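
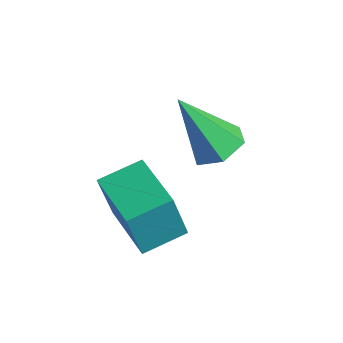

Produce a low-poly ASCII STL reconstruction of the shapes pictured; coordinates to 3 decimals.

solid 
facet normal -0.993 0.114 0.024
outer loop
vertex -2.057 -1.534 -2.014
vertex -1.901 -0.248 -1.668
vertex -2.046 -1.096 -3.646
endloop
endfacet
facet normal -0.117 -0.959 -0.258
outer loop
vertex -0.179 -1.312 -3.692
vertex -2.057 -1.534 -2.014
vertex -2.046 -1.096 -3.646
endloop
endfacet
facet normal -0.993 0.114 0.024
outer loop
vertex -2.046 -1.096 -3.646
vertex -1.901 -0.248 -1.668
vertex -1.89 0.189 -3.301
endloop
endfacet
facet normal 0.006 0.259 -0.966
outer loop
vertex -1.89 0.189 -3.301
vertex -0.179 -1.312 -3.692
vertex -2.046 -1.096 -3.646
endloop
endfacet
facet normal -0.006 -0.259 0.966
outer loop
vertex -2.057 -1.534 -2.014
vertex -0.034 -0.464 -1.714
vertex -1.901 -0.248 -1.668
endloop
endfacet
facet normal -0.117 -0.959 -0.257
outer loop
vertex -0.19 -1.749 -2.059
vertex -2.057 -1.534 -2.014
vertex -0.179 -1.312 -3.692
endloop
endfacet
facet normal -0.006 -0.259 0.966
outer loop
vertex -0.19 -1.749 -2.059
vertex -0.034 -0.464 -1.714
vertex -2.057 -1.534 -2.014
endloop
endfacet
facet normal 0.117 0.959 0.257
outer loop
vertex -1.901 -0.248 -1.668
vertex -0.034 -0.464 -1.714
vertex -1.89 0.189 -3.301
endloop
endfacet
facet normal 0.007 0.259 -0.966
outer loop
vertex -0.023 -0.026 -3.346
vertex -0.179 -1.312 -3.692
vertex -1.89 0.189 -3.301
endloop
endfacet
facet normal 0.117 0.959 0.258
outer loop
vertex -1.89 0.189 -3.301
vertex -0.034 -0.464 -1.714
vertex -0.023 -0.026 -3.346
endloop
endfacet
facet normal 0.993 -0.114 -0.024
outer loop
vertex -0.023 -0.026 -3.346
vertex -0.19 -1.749 -2.059
vertex -0.179 -1.312 -3.692
endloop
endfacet
facet normal 0.993 -0.114 -0.024
outer loop
vertex -0.034 -0.464 -1.714
vertex -0.19 -1.749 -2.059
vertex -0.023 -0.026 -3.346
endloop
endfacet
facet normal 0.317 0.391 -0.864
outer loop
vertex -0.359 1.91 -0.789
vertex -0.943 1.484 -1.196
vertex -1.108 2.246 -0.912
endloop
endfacet
facet normal 0.175 0.658 0.733
outer loop
vertex -0.359 1.91 -0.789
vertex -1.108 2.246 -0.912
vertex -1.617 0.656 0.636
endloop
endfacet
facet normal 0.317 0.391 -0.864
outer loop
vertex -1.108 2.246 -0.912
vertex -0.943 1.484 -1.196
vertex -1.692 1.82 -1.319
endloop
endfacet
facet normal -0.704 0.598 0.383
outer loop
vertex -1.108 2.246 -0.912
vertex -1.692 1.82 -1.319
vertex -1.617 0.656 0.636
endloop
endfacet
facet normal 0.317 0.390 -0.864
outer loop
vertex -1.692 1.82 -1.319
vertex -0.943 1.484 -1.196
vertex -1.528 1.058 -1.603
endloop
endfacet
facet normal -0.980 -0.184 -0.072
outer loop
vertex -1.692 1.82 -1.319
vertex -1.528 1.058 -1.603
vertex -1.617 0.656 0.636
endloop
endfacet
facet normal 0.317 0.390 -0.864
outer loop
vertex -1.528 1.058 -1.603
vertex -0.943 1.484 -1.196
vertex -0.779 0.722 -1.48
endloop
endfacet
facet normal -0.378 -0.908 -0.178
outer loop
vertex -1.528 1.058 -1.603
vertex -0.779 0.722 -1.48
vertex -1.617 0.656 0.636
endloop
endfacet
facet normal 0.317 0.390 -0.864
outer loop
vertex -0.779 0.722 -1.48
vertex -0.943 1.484 -1.196
vertex -0.195 1.148 -1.073
endloop
endfacet
facet normal 0.500 -0.849 0.171
outer loop
vertex -0.779 0.722 -1.48
vertex -0.195 1.148 -1.073
vertex -1.617 0.656 0.636
endloop
endfacet
facet normal 0.317 0.390 -0.864
outer loop
vertex -0.195 1.148 -1.073
vertex -0.943 1.484 -1.196
vertex -0.359 1.91 -0.789
endloop
endfacet
facet normal 0.776 -0.067 0.627
outer loop
vertex -0.195 1.148 -1.073
vertex -0.359 1.91 -0.789
vertex -1.617 0.656 0.636
endloop
endfacet

endsolid


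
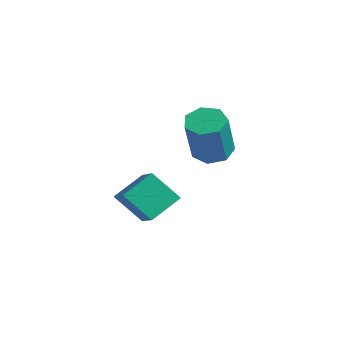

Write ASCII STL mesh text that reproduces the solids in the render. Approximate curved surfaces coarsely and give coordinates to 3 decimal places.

solid 
facet normal -0.262 0.368 -0.892
outer loop
vertex 0.58 -1.42 1.25
vertex 0.225 -0.928 1.557
vertex 0.878 -0.924 1.367
endloop
endfacet
facet normal 0.822 -0.398 -0.406
outer loop
vertex 0.58 -1.42 1.25
vertex 0.878 -0.924 1.367
vertex 1.051 -2.083 2.855
endloop
endfacet
facet normal 0.823 -0.397 -0.405
outer loop
vertex 1.051 -2.083 2.855
vertex 0.878 -0.924 1.367
vertex 1.348 -1.588 2.973
endloop
endfacet
facet normal 0.262 -0.370 0.892
outer loop
vertex 1.051 -2.083 2.855
vertex 1.348 -1.588 2.973
vertex 0.695 -1.592 3.163
endloop
endfacet
facet normal -0.262 0.369 -0.892
outer loop
vertex 0.878 -0.924 1.367
vertex 0.225 -0.928 1.557
vertex 0.684 -0.431 1.628
endloop
endfacet
facet normal 0.908 0.408 -0.097
outer loop
vertex 0.878 -0.924 1.367
vertex 0.684 -0.431 1.628
vertex 1.348 -1.588 2.973
endloop
endfacet
facet normal 0.908 0.408 -0.097
outer loop
vertex 1.348 -1.588 2.973
vertex 0.684 -0.431 1.628
vertex 1.154 -1.095 3.234
endloop
endfacet
facet normal 0.262 -0.369 0.892
outer loop
vertex 1.348 -1.588 2.973
vertex 1.154 -1.095 3.234
vertex 0.695 -1.592 3.163
endloop
endfacet
facet normal -0.261 0.369 -0.892
outer loop
vertex 0.684 -0.431 1.628
vertex 0.225 -0.928 1.557
vertex 0.144 -0.313 1.835
endloop
endfacet
facet normal 0.308 0.908 0.285
outer loop
vertex 0.684 -0.431 1.628
vertex 0.144 -0.313 1.835
vertex 1.154 -1.095 3.234
endloop
endfacet
facet normal 0.309 0.908 0.284
outer loop
vertex 1.154 -1.095 3.234
vertex 0.144 -0.313 1.835
vertex 0.615 -0.976 3.441
endloop
endfacet
facet normal 0.261 -0.369 0.892
outer loop
vertex 1.154 -1.095 3.234
vertex 0.615 -0.976 3.441
vertex 0.695 -1.592 3.163
endloop
endfacet
facet normal -0.262 0.369 -0.892
outer loop
vertex 0.144 -0.313 1.835
vertex 0.225 -0.928 1.557
vertex -0.335 -0.658 1.833
endloop
endfacet
facet normal -0.523 0.723 0.452
outer loop
vertex 0.144 -0.313 1.835
vertex -0.335 -0.658 1.833
vertex 0.615 -0.976 3.441
endloop
endfacet
facet normal -0.523 0.723 0.452
outer loop
vertex 0.615 -0.976 3.441
vertex -0.335 -0.658 1.833
vertex 0.136 -1.321 3.439
endloop
endfacet
facet normal 0.262 -0.369 0.892
outer loop
vertex 0.615 -0.976 3.441
vertex 0.136 -1.321 3.439
vertex 0.695 -1.592 3.163
endloop
endfacet
facet normal -0.262 0.369 -0.892
outer loop
vertex -0.335 -0.658 1.833
vertex 0.225 -0.928 1.557
vertex -0.392 -1.206 1.623
endloop
endfacet
facet normal -0.960 -0.007 0.279
outer loop
vertex -0.335 -0.658 1.833
vertex -0.392 -1.206 1.623
vertex 0.136 -1.321 3.439
endloop
endfacet
facet normal -0.960 -0.005 0.279
outer loop
vertex 0.136 -1.321 3.439
vertex -0.392 -1.206 1.623
vertex 0.078 -1.87 3.229
endloop
endfacet
facet normal 0.262 -0.369 0.892
outer loop
vertex 0.136 -1.321 3.439
vertex 0.078 -1.87 3.229
vertex 0.695 -1.592 3.163
endloop
endfacet
facet normal -0.261 0.368 -0.892
outer loop
vertex -0.392 -1.206 1.623
vertex 0.225 -0.928 1.557
vertex 0.015 -1.545 1.364
endloop
endfacet
facet normal -0.675 -0.730 -0.104
outer loop
vertex -0.392 -1.206 1.623
vertex 0.015 -1.545 1.364
vertex 0.078 -1.87 3.229
endloop
endfacet
facet normal -0.675 -0.730 -0.104
outer loop
vertex 0.078 -1.87 3.229
vertex 0.015 -1.545 1.364
vertex 0.485 -2.209 2.969
endloop
endfacet
facet normal 0.262 -0.369 0.892
outer loop
vertex 0.078 -1.87 3.229
vertex 0.485 -2.209 2.969
vertex 0.695 -1.592 3.163
endloop
endfacet
facet normal -0.261 0.368 -0.892
outer loop
vertex 0.015 -1.545 1.364
vertex 0.225 -0.928 1.557
vertex 0.58 -1.42 1.25
endloop
endfacet
facet normal 0.118 -0.905 -0.409
outer loop
vertex 0.015 -1.545 1.364
vertex 0.58 -1.42 1.25
vertex 0.485 -2.209 2.969
endloop
endfacet
facet normal 0.119 -0.905 -0.409
outer loop
vertex 0.485 -2.209 2.969
vertex 0.58 -1.42 1.25
vertex 1.051 -2.083 2.855
endloop
endfacet
facet normal 0.262 -0.369 0.892
outer loop
vertex 0.485 -2.209 2.969
vertex 1.051 -2.083 2.855
vertex 0.695 -1.592 3.163
endloop
endfacet
facet normal -0.803 0.332 -0.495
outer loop
vertex -1.993 -3.038 -0.726
vertex -1.94 -1.971 -0.096
vertex -1.22 -2.534 -1.642
endloop
endfacet
facet normal -0.042 -0.860 -0.509
outer loop
vertex -0.12 -2.989 -0.964
vertex -1.993 -3.038 -0.726
vertex -1.22 -2.534 -1.642
endloop
endfacet
facet normal -0.803 0.332 -0.495
outer loop
vertex -1.22 -2.534 -1.642
vertex -1.94 -1.971 -0.096
vertex -1.167 -1.468 -1.012
endloop
endfacet
facet normal 0.595 0.387 -0.705
outer loop
vertex -1.167 -1.468 -1.012
vertex -0.12 -2.989 -0.964
vertex -1.22 -2.534 -1.642
endloop
endfacet
facet normal -0.594 -0.387 0.705
outer loop
vertex -1.993 -3.038 -0.726
vertex -0.84 -2.426 0.582
vertex -1.94 -1.971 -0.096
endloop
endfacet
facet normal -0.042 -0.860 -0.508
outer loop
vertex -0.893 -3.492 -0.048
vertex -1.993 -3.038 -0.726
vertex -0.12 -2.989 -0.964
endloop
endfacet
facet normal -0.594 -0.387 0.705
outer loop
vertex -0.893 -3.492 -0.048
vertex -0.84 -2.426 0.582
vertex -1.993 -3.038 -0.726
endloop
endfacet
facet normal 0.043 0.860 0.508
outer loop
vertex -1.94 -1.971 -0.096
vertex -0.84 -2.426 0.582
vertex -1.167 -1.468 -1.012
endloop
endfacet
facet normal 0.594 0.387 -0.705
outer loop
vertex -0.067 -1.922 -0.334
vertex -0.12 -2.989 -0.964
vertex -1.167 -1.468 -1.012
endloop
endfacet
facet normal 0.042 0.860 0.508
outer loop
vertex -1.167 -1.468 -1.012
vertex -0.84 -2.426 0.582
vertex -0.067 -1.922 -0.334
endloop
endfacet
facet normal 0.803 -0.332 0.495
outer loop
vertex -0.067 -1.922 -0.334
vertex -0.893 -3.492 -0.048
vertex -0.12 -2.989 -0.964
endloop
endfacet
facet normal 0.803 -0.332 0.495
outer loop
vertex -0.84 -2.426 0.582
vertex -0.893 -3.492 -0.048
vertex -0.067 -1.922 -0.334
endloop
endfacet

endsolid


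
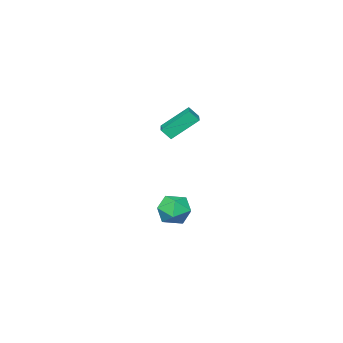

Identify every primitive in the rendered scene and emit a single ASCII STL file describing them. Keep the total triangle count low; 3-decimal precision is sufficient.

solid 
facet normal -0.533 0.745 -0.401
outer loop
vertex -0.771 -1.814 -4.845
vertex -1.731 -2.196 -4.28
vertex -1.02 -1.411 -3.766
endloop
endfacet
facet normal 0.149 0.937 -0.316
outer loop
vertex -0.771 -1.814 -4.845
vertex -1.02 -1.411 -3.766
vertex 0.09 -1.684 -4.052
endloop
endfacet
facet normal 0.555 0.478 -0.681
outer loop
vertex -0.771 -1.814 -4.845
vertex 0.09 -1.684 -4.052
vertex 0.064 -2.637 -4.742
endloop
endfacet
facet normal 0.124 0.002 -0.992
outer loop
vertex -0.771 -1.814 -4.845
vertex 0.064 -2.637 -4.742
vertex -1.061 -2.954 -4.883
endloop
endfacet
facet normal -0.549 0.167 -0.819
outer loop
vertex -0.771 -1.814 -4.845
vertex -1.061 -2.954 -4.883
vertex -1.731 -2.196 -4.28
endloop
endfacet
facet normal 0.312 0.872 0.376
outer loop
vertex 0.09 -1.684 -4.052
vertex -1.02 -1.411 -3.766
vertex -0.339 -1.986 -2.997
endloop
endfacet
facet normal -0.792 0.562 0.238
outer loop
vertex -1.02 -1.411 -3.766
vertex -1.731 -2.196 -4.28
vertex -1.464 -2.303 -3.138
endloop
endfacet
facet normal -0.817 -0.373 -0.439
outer loop
vertex -1.731 -2.196 -4.28
vertex -1.061 -2.954 -4.883
vertex -1.49 -3.256 -3.828
endloop
endfacet
facet normal 0.271 -0.641 -0.719
outer loop
vertex -1.061 -2.954 -4.883
vertex 0.064 -2.637 -4.742
vertex -0.38 -3.529 -4.114
endloop
endfacet
facet normal 0.968 0.129 -0.214
outer loop
vertex 0.064 -2.637 -4.742
vertex 0.09 -1.684 -4.052
vertex 0.331 -2.744 -3.6
endloop
endfacet
facet normal -0.124 -0.002 0.992
outer loop
vertex -0.629 -3.126 -3.035
vertex -0.339 -1.986 -2.997
vertex -1.464 -2.303 -3.138
endloop
endfacet
facet normal -0.555 -0.478 0.681
outer loop
vertex -0.629 -3.126 -3.035
vertex -1.464 -2.303 -3.138
vertex -1.49 -3.256 -3.828
endloop
endfacet
facet normal -0.149 -0.937 0.316
outer loop
vertex -0.629 -3.126 -3.035
vertex -1.49 -3.256 -3.828
vertex -0.38 -3.529 -4.114
endloop
endfacet
facet normal 0.533 -0.745 0.401
outer loop
vertex -0.629 -3.126 -3.035
vertex -0.38 -3.529 -4.114
vertex 0.331 -2.744 -3.6
endloop
endfacet
facet normal 0.549 -0.167 0.819
outer loop
vertex -0.629 -3.126 -3.035
vertex 0.331 -2.744 -3.6
vertex -0.339 -1.986 -2.997
endloop
endfacet
facet normal -0.271 0.641 0.719
outer loop
vertex -1.464 -2.303 -3.138
vertex -0.339 -1.986 -2.997
vertex -1.02 -1.411 -3.766
endloop
endfacet
facet normal -0.968 -0.129 0.214
outer loop
vertex -1.49 -3.256 -3.828
vertex -1.464 -2.303 -3.138
vertex -1.731 -2.196 -4.28
endloop
endfacet
facet normal -0.312 -0.872 -0.376
outer loop
vertex -0.38 -3.529 -4.114
vertex -1.49 -3.256 -3.828
vertex -1.061 -2.954 -4.883
endloop
endfacet
facet normal 0.792 -0.562 -0.238
outer loop
vertex 0.331 -2.744 -3.6
vertex -0.38 -3.529 -4.114
vertex 0.064 -2.637 -4.742
endloop
endfacet
facet normal 0.817 0.373 0.439
outer loop
vertex -0.339 -1.986 -2.997
vertex 0.331 -2.744 -3.6
vertex 0.09 -1.684 -4.052
endloop
endfacet
facet normal -0.627 0.431 0.649
outer loop
vertex -0.923 -1.507 4.187
vertex 0.156 -0.295 4.425
vertex -1.282 -1.062 3.545
endloop
endfacet
facet normal -0.657 -0.739 -0.145
outer loop
vertex 0.004 -1.945 2.215
vertex -0.923 -1.507 4.187
vertex -1.282 -1.062 3.545
endloop
endfacet
facet normal -0.627 0.431 0.649
outer loop
vertex -1.282 -1.062 3.545
vertex 0.156 -0.295 4.425
vertex -0.203 0.15 3.783
endloop
endfacet
facet normal -0.417 0.518 -0.747
outer loop
vertex -0.203 0.15 3.783
vertex 0.004 -1.945 2.215
vertex -1.282 -1.062 3.545
endloop
endfacet
facet normal 0.417 -0.518 0.747
outer loop
vertex -0.923 -1.507 4.187
vertex 1.442 -1.178 3.095
vertex 0.156 -0.295 4.425
endloop
endfacet
facet normal -0.657 -0.739 -0.145
outer loop
vertex 0.363 -2.39 2.857
vertex -0.923 -1.507 4.187
vertex 0.004 -1.945 2.215
endloop
endfacet
facet normal 0.417 -0.518 0.747
outer loop
vertex 0.363 -2.39 2.857
vertex 1.442 -1.178 3.095
vertex -0.923 -1.507 4.187
endloop
endfacet
facet normal 0.657 0.739 0.145
outer loop
vertex 0.156 -0.295 4.425
vertex 1.442 -1.178 3.095
vertex -0.203 0.15 3.783
endloop
endfacet
facet normal -0.417 0.518 -0.747
outer loop
vertex 1.083 -0.733 2.453
vertex 0.004 -1.945 2.215
vertex -0.203 0.15 3.783
endloop
endfacet
facet normal 0.657 0.739 0.145
outer loop
vertex -0.203 0.15 3.783
vertex 1.442 -1.178 3.095
vertex 1.083 -0.733 2.453
endloop
endfacet
facet normal 0.627 -0.431 -0.649
outer loop
vertex 1.083 -0.733 2.453
vertex 0.363 -2.39 2.857
vertex 0.004 -1.945 2.215
endloop
endfacet
facet normal 0.627 -0.431 -0.649
outer loop
vertex 1.442 -1.178 3.095
vertex 0.363 -2.39 2.857
vertex 1.083 -0.733 2.453
endloop
endfacet

endsolid


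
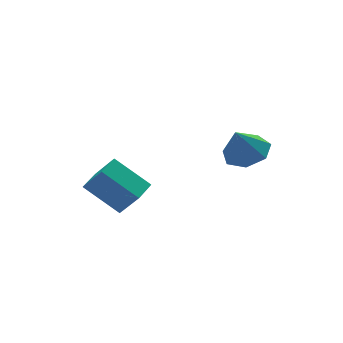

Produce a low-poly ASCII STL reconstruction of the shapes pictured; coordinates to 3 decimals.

solid 
facet normal 0.410 0.074 -0.909
outer loop
vertex 2.367 -1.511 -1.744
vertex 1.559 -1.139 -2.078
vertex 2.307 -0.69 -1.704
endloop
endfacet
facet normal 0.551 -0.000 0.835
outer loop
vertex 2.367 -1.511 -1.744
vertex 2.307 -0.69 -1.704
vertex 1.001 -1.241 -0.842
endloop
endfacet
facet normal 0.410 0.074 -0.909
outer loop
vertex 2.307 -0.69 -1.704
vertex 1.559 -1.139 -2.078
vertex 1.684 -0.207 -1.946
endloop
endfacet
facet normal 0.214 0.644 0.735
outer loop
vertex 2.307 -0.69 -1.704
vertex 1.684 -0.207 -1.946
vertex 1.001 -1.241 -0.842
endloop
endfacet
facet normal 0.409 0.074 -0.909
outer loop
vertex 1.684 -0.207 -1.946
vertex 1.559 -1.139 -2.078
vertex 0.966 -0.427 -2.287
endloop
endfacet
facet normal -0.449 0.774 0.447
outer loop
vertex 1.684 -0.207 -1.946
vertex 0.966 -0.427 -2.287
vertex 1.001 -1.241 -0.842
endloop
endfacet
facet normal 0.410 0.074 -0.909
outer loop
vertex 0.966 -0.427 -2.287
vertex 1.559 -1.139 -2.078
vertex 0.695 -1.183 -2.471
endloop
endfacet
facet normal -0.938 0.291 0.187
outer loop
vertex 0.966 -0.427 -2.287
vertex 0.695 -1.183 -2.471
vertex 1.001 -1.241 -0.842
endloop
endfacet
facet normal 0.410 0.074 -0.909
outer loop
vertex 0.695 -1.183 -2.471
vertex 1.559 -1.139 -2.078
vertex 1.074 -1.906 -2.359
endloop
endfacet
facet normal -0.885 -0.441 0.151
outer loop
vertex 0.695 -1.183 -2.471
vertex 1.074 -1.906 -2.359
vertex 1.001 -1.241 -0.842
endloop
endfacet
facet normal 0.409 0.074 -0.909
outer loop
vertex 1.074 -1.906 -2.359
vertex 1.559 -1.139 -2.078
vertex 1.818 -2.052 -2.036
endloop
endfacet
facet normal -0.330 -0.870 0.366
outer loop
vertex 1.074 -1.906 -2.359
vertex 1.818 -2.052 -2.036
vertex 1.001 -1.241 -0.842
endloop
endfacet
facet normal 0.410 0.075 -0.909
outer loop
vertex 1.818 -2.052 -2.036
vertex 1.559 -1.139 -2.078
vertex 2.367 -1.511 -1.744
endloop
endfacet
facet normal 0.309 -0.675 0.670
outer loop
vertex 1.818 -2.052 -2.036
vertex 2.367 -1.511 -1.744
vertex 1.001 -1.241 -0.842
endloop
endfacet
facet normal -0.798 -0.597 -0.084
outer loop
vertex -3.341 0.888 -2.784
vertex -3.769 1.617 -3.9
vertex -2.401 -0.217 -3.867
endloop
endfacet
facet normal 0.306 -0.521 0.797
outer loop
vertex -1.571 0.403 -3.78
vertex -3.341 0.888 -2.784
vertex -2.401 -0.217 -3.867
endloop
endfacet
facet normal -0.798 -0.597 -0.084
outer loop
vertex -2.401 -0.217 -3.867
vertex -3.769 1.617 -3.9
vertex -2.829 0.512 -4.983
endloop
endfacet
facet normal 0.519 -0.611 -0.598
outer loop
vertex -2.829 0.512 -4.983
vertex -1.571 0.403 -3.78
vertex -2.401 -0.217 -3.867
endloop
endfacet
facet normal -0.519 0.611 0.598
outer loop
vertex -3.341 0.888 -2.784
vertex -2.939 2.237 -3.813
vertex -3.769 1.617 -3.9
endloop
endfacet
facet normal 0.306 -0.521 0.797
outer loop
vertex -2.511 1.508 -2.697
vertex -3.341 0.888 -2.784
vertex -1.571 0.403 -3.78
endloop
endfacet
facet normal -0.519 0.611 0.598
outer loop
vertex -2.511 1.508 -2.697
vertex -2.939 2.237 -3.813
vertex -3.341 0.888 -2.784
endloop
endfacet
facet normal -0.306 0.521 -0.797
outer loop
vertex -3.769 1.617 -3.9
vertex -2.939 2.237 -3.813
vertex -2.829 0.512 -4.983
endloop
endfacet
facet normal 0.519 -0.611 -0.598
outer loop
vertex -1.999 1.132 -4.896
vertex -1.571 0.403 -3.78
vertex -2.829 0.512 -4.983
endloop
endfacet
facet normal -0.306 0.521 -0.797
outer loop
vertex -2.829 0.512 -4.983
vertex -2.939 2.237 -3.813
vertex -1.999 1.132 -4.896
endloop
endfacet
facet normal 0.798 0.597 0.084
outer loop
vertex -1.999 1.132 -4.896
vertex -2.511 1.508 -2.697
vertex -1.571 0.403 -3.78
endloop
endfacet
facet normal 0.798 0.597 0.084
outer loop
vertex -2.939 2.237 -3.813
vertex -2.511 1.508 -2.697
vertex -1.999 1.132 -4.896
endloop
endfacet

endsolid


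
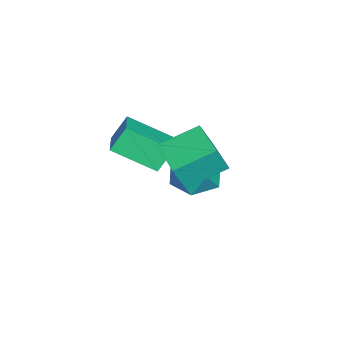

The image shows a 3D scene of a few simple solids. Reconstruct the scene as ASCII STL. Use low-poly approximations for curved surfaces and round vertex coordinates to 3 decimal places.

solid 
facet normal -0.822 -0.564 0.074
outer loop
vertex 2.416 2.645 -0.032
vertex 1.602 3.926 0.688
vertex 2.085 2.996 -1.032
endloop
endfacet
facet normal 0.485 -0.763 -0.428
outer loop
vertex 3.598 4.034 -1.168
vertex 2.416 2.645 -0.032
vertex 2.085 2.996 -1.032
endloop
endfacet
facet normal -0.823 -0.564 0.074
outer loop
vertex 2.085 2.996 -1.032
vertex 1.602 3.926 0.688
vertex 1.271 4.278 -0.312
endloop
endfacet
facet normal -0.298 0.316 -0.901
outer loop
vertex 1.271 4.278 -0.312
vertex 3.598 4.034 -1.168
vertex 2.085 2.996 -1.032
endloop
endfacet
facet normal 0.298 -0.317 0.900
outer loop
vertex 2.416 2.645 -0.032
vertex 3.115 4.964 0.552
vertex 1.602 3.926 0.688
endloop
endfacet
facet normal 0.484 -0.763 -0.429
outer loop
vertex 3.929 3.682 -0.168
vertex 2.416 2.645 -0.032
vertex 3.598 4.034 -1.168
endloop
endfacet
facet normal 0.298 -0.317 0.901
outer loop
vertex 3.929 3.682 -0.168
vertex 3.115 4.964 0.552
vertex 2.416 2.645 -0.032
endloop
endfacet
facet normal -0.485 0.762 0.429
outer loop
vertex 1.602 3.926 0.688
vertex 3.115 4.964 0.552
vertex 1.271 4.278 -0.312
endloop
endfacet
facet normal -0.298 0.317 -0.900
outer loop
vertex 2.784 5.315 -0.448
vertex 3.598 4.034 -1.168
vertex 1.271 4.278 -0.312
endloop
endfacet
facet normal -0.484 0.763 0.428
outer loop
vertex 1.271 4.278 -0.312
vertex 3.115 4.964 0.552
vertex 2.784 5.315 -0.448
endloop
endfacet
facet normal 0.822 0.564 -0.074
outer loop
vertex 2.784 5.315 -0.448
vertex 3.929 3.682 -0.168
vertex 3.598 4.034 -1.168
endloop
endfacet
facet normal 0.822 0.564 -0.074
outer loop
vertex 3.115 4.964 0.552
vertex 3.929 3.682 -0.168
vertex 2.784 5.315 -0.448
endloop
endfacet
facet normal 0.216 0.960 0.181
outer loop
vertex -0.937 3.937 -4.171
vertex -1.409 3.851 -3.153
vertex -0.314 3.63 -3.286
endloop
endfacet
facet normal 0.697 0.669 -0.259
outer loop
vertex -0.937 3.937 -4.171
vertex -0.314 3.63 -3.286
vertex -0.181 3.109 -4.274
endloop
endfacet
facet normal 0.352 0.425 -0.834
outer loop
vertex -0.937 3.937 -4.171
vertex -0.181 3.109 -4.274
vertex -1.195 3.009 -4.753
endloop
endfacet
facet normal -0.343 0.566 -0.750
outer loop
vertex -0.937 3.937 -4.171
vertex -1.195 3.009 -4.753
vertex -1.953 3.468 -4.06
endloop
endfacet
facet normal -0.427 0.896 -0.122
outer loop
vertex -0.937 3.937 -4.171
vertex -1.953 3.468 -4.06
vertex -1.409 3.851 -3.153
endloop
endfacet
facet normal 0.991 0.110 0.075
outer loop
vertex -0.181 3.109 -4.274
vertex -0.314 3.63 -3.286
vertex -0.187 2.512 -3.32
endloop
endfacet
facet normal 0.213 0.582 0.785
outer loop
vertex -0.314 3.63 -3.286
vertex -1.409 3.851 -3.153
vertex -0.945 2.971 -2.627
endloop
endfacet
facet normal -0.827 0.478 0.294
outer loop
vertex -1.409 3.851 -3.153
vertex -1.953 3.468 -4.06
vertex -1.959 2.871 -3.106
endloop
endfacet
facet normal -0.692 -0.057 -0.720
outer loop
vertex -1.953 3.468 -4.06
vertex -1.195 3.009 -4.753
vertex -1.826 2.35 -4.094
endloop
endfacet
facet normal 0.432 -0.284 -0.856
outer loop
vertex -1.195 3.009 -4.753
vertex -0.181 3.109 -4.274
vertex -0.731 2.129 -4.227
endloop
endfacet
facet normal 0.343 -0.566 0.750
outer loop
vertex -1.203 2.043 -3.209
vertex -0.187 2.512 -3.32
vertex -0.945 2.971 -2.627
endloop
endfacet
facet normal -0.352 -0.425 0.834
outer loop
vertex -1.203 2.043 -3.209
vertex -0.945 2.971 -2.627
vertex -1.959 2.871 -3.106
endloop
endfacet
facet normal -0.697 -0.669 0.259
outer loop
vertex -1.203 2.043 -3.209
vertex -1.959 2.871 -3.106
vertex -1.826 2.35 -4.094
endloop
endfacet
facet normal -0.216 -0.960 -0.181
outer loop
vertex -1.203 2.043 -3.209
vertex -1.826 2.35 -4.094
vertex -0.731 2.129 -4.227
endloop
endfacet
facet normal 0.427 -0.896 0.122
outer loop
vertex -1.203 2.043 -3.209
vertex -0.731 2.129 -4.227
vertex -0.187 2.512 -3.32
endloop
endfacet
facet normal 0.692 0.057 0.720
outer loop
vertex -0.945 2.971 -2.627
vertex -0.187 2.512 -3.32
vertex -0.314 3.63 -3.286
endloop
endfacet
facet normal -0.432 0.284 0.856
outer loop
vertex -1.959 2.871 -3.106
vertex -0.945 2.971 -2.627
vertex -1.409 3.851 -3.153
endloop
endfacet
facet normal -0.991 -0.110 -0.075
outer loop
vertex -1.826 2.35 -4.094
vertex -1.959 2.871 -3.106
vertex -1.953 3.468 -4.06
endloop
endfacet
facet normal -0.213 -0.582 -0.785
outer loop
vertex -0.731 2.129 -4.227
vertex -1.826 2.35 -4.094
vertex -1.195 3.009 -4.753
endloop
endfacet
facet normal 0.827 -0.478 -0.294
outer loop
vertex -0.187 2.512 -3.32
vertex -0.731 2.129 -4.227
vertex -0.181 3.109 -4.274
endloop
endfacet
facet normal -0.399 0.401 0.825
outer loop
vertex 2.196 1.482 0.465
vertex 1.97 3.124 -0.442
vertex 0.459 0.928 -0.106
endloop
endfacet
facet normal 0.120 -0.869 0.480
outer loop
vertex 0.91 0.476 -1.038
vertex 2.196 1.482 0.465
vertex 0.459 0.928 -0.106
endloop
endfacet
facet normal -0.399 0.401 0.825
outer loop
vertex 0.459 0.928 -0.106
vertex 1.97 3.124 -0.442
vertex 0.234 2.571 -1.013
endloop
endfacet
facet normal -0.909 -0.290 -0.299
outer loop
vertex 0.234 2.571 -1.013
vertex 0.91 0.476 -1.038
vertex 0.459 0.928 -0.106
endloop
endfacet
facet normal 0.909 0.290 0.299
outer loop
vertex 2.196 1.482 0.465
vertex 2.421 2.672 -1.374
vertex 1.97 3.124 -0.442
endloop
endfacet
facet normal 0.119 -0.869 0.480
outer loop
vertex 2.646 1.029 -0.467
vertex 2.196 1.482 0.465
vertex 0.91 0.476 -1.038
endloop
endfacet
facet normal 0.909 0.289 0.299
outer loop
vertex 2.646 1.029 -0.467
vertex 2.421 2.672 -1.374
vertex 2.196 1.482 0.465
endloop
endfacet
facet normal -0.119 0.869 -0.479
outer loop
vertex 1.97 3.124 -0.442
vertex 2.421 2.672 -1.374
vertex 0.234 2.571 -1.013
endloop
endfacet
facet normal -0.909 -0.290 -0.298
outer loop
vertex 0.684 2.118 -1.945
vertex 0.91 0.476 -1.038
vertex 0.234 2.571 -1.013
endloop
endfacet
facet normal -0.119 0.869 -0.480
outer loop
vertex 0.234 2.571 -1.013
vertex 2.421 2.672 -1.374
vertex 0.684 2.118 -1.945
endloop
endfacet
facet normal 0.399 -0.401 -0.825
outer loop
vertex 0.684 2.118 -1.945
vertex 2.646 1.029 -0.467
vertex 0.91 0.476 -1.038
endloop
endfacet
facet normal 0.399 -0.401 -0.825
outer loop
vertex 2.421 2.672 -1.374
vertex 2.646 1.029 -0.467
vertex 0.684 2.118 -1.945
endloop
endfacet

endsolid


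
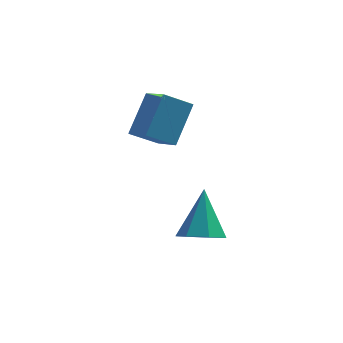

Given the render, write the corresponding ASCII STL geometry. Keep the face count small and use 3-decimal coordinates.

solid 
facet normal -0.355 -0.587 -0.728
outer loop
vertex -1.819 -0.695 2.102
vertex -2.944 -0.903 2.818
vertex -2.433 0.458 1.472
endloop
endfacet
facet normal 0.834 0.154 -0.531
outer loop
vertex -1.716 1.643 2.942
vertex -1.819 -0.695 2.102
vertex -2.433 0.458 1.472
endloop
endfacet
facet normal -0.354 -0.587 -0.728
outer loop
vertex -2.433 0.458 1.472
vertex -2.944 -0.903 2.818
vertex -3.558 0.249 2.188
endloop
endfacet
facet normal -0.424 0.795 -0.434
outer loop
vertex -3.558 0.249 2.188
vertex -1.716 1.643 2.942
vertex -2.433 0.458 1.472
endloop
endfacet
facet normal 0.423 -0.795 0.434
outer loop
vertex -1.819 -0.695 2.102
vertex -2.227 0.282 4.288
vertex -2.944 -0.903 2.818
endloop
endfacet
facet normal 0.833 0.154 -0.531
outer loop
vertex -1.102 0.491 3.572
vertex -1.819 -0.695 2.102
vertex -1.716 1.643 2.942
endloop
endfacet
facet normal 0.424 -0.795 0.434
outer loop
vertex -1.102 0.491 3.572
vertex -2.227 0.282 4.288
vertex -1.819 -0.695 2.102
endloop
endfacet
facet normal -0.833 -0.154 0.531
outer loop
vertex -2.944 -0.903 2.818
vertex -2.227 0.282 4.288
vertex -3.558 0.249 2.188
endloop
endfacet
facet normal -0.424 0.795 -0.435
outer loop
vertex -2.841 1.435 3.658
vertex -1.716 1.643 2.942
vertex -3.558 0.249 2.188
endloop
endfacet
facet normal -0.833 -0.154 0.531
outer loop
vertex -3.558 0.249 2.188
vertex -2.227 0.282 4.288
vertex -2.841 1.435 3.658
endloop
endfacet
facet normal 0.355 0.587 0.728
outer loop
vertex -2.841 1.435 3.658
vertex -1.102 0.491 3.572
vertex -1.716 1.643 2.942
endloop
endfacet
facet normal 0.354 0.587 0.728
outer loop
vertex -2.227 0.282 4.288
vertex -1.102 0.491 3.572
vertex -2.841 1.435 3.658
endloop
endfacet
facet normal -0.074 -0.605 -0.793
outer loop
vertex -0.125 -3.47 -1.148
vertex -0.99 -3.086 -1.36
vertex -0.112 -2.802 -1.659
endloop
endfacet
facet normal 0.952 0.173 0.251
outer loop
vertex -0.125 -3.47 -1.148
vertex -0.112 -2.802 -1.659
vertex -0.83 -1.774 0.36
endloop
endfacet
facet normal -0.075 -0.605 -0.793
outer loop
vertex -0.112 -2.802 -1.659
vertex -0.99 -3.086 -1.36
vertex -0.76 -2.347 -1.945
endloop
endfacet
facet normal 0.616 0.769 -0.172
outer loop
vertex -0.112 -2.802 -1.659
vertex -0.76 -2.347 -1.945
vertex -0.83 -1.774 0.36
endloop
endfacet
facet normal -0.074 -0.605 -0.793
outer loop
vertex -0.76 -2.347 -1.945
vertex -0.99 -3.086 -1.36
vertex -1.581 -2.449 -1.791
endloop
endfacet
facet normal -0.164 0.956 -0.243
outer loop
vertex -0.76 -2.347 -1.945
vertex -1.581 -2.449 -1.791
vertex -0.83 -1.774 0.36
endloop
endfacet
facet normal -0.073 -0.604 -0.793
outer loop
vertex -1.581 -2.449 -1.791
vertex -0.99 -3.086 -1.36
vertex -1.957 -3.031 -1.313
endloop
endfacet
facet normal -0.800 0.593 0.093
outer loop
vertex -1.581 -2.449 -1.791
vertex -1.957 -3.031 -1.313
vertex -0.83 -1.774 0.36
endloop
endfacet
facet normal -0.073 -0.605 -0.793
outer loop
vertex -1.957 -3.031 -1.313
vertex -0.99 -3.086 -1.36
vertex -1.605 -3.654 -0.87
endloop
endfacet
facet normal -0.812 -0.046 0.581
outer loop
vertex -1.957 -3.031 -1.313
vertex -1.605 -3.654 -0.87
vertex -0.83 -1.774 0.36
endloop
endfacet
facet normal -0.074 -0.604 -0.793
outer loop
vertex -1.605 -3.654 -0.87
vertex -0.99 -3.086 -1.36
vertex -0.789 -3.85 -0.797
endloop
endfacet
facet normal -0.192 -0.481 0.856
outer loop
vertex -1.605 -3.654 -0.87
vertex -0.789 -3.85 -0.797
vertex -0.83 -1.774 0.36
endloop
endfacet
facet normal -0.074 -0.604 -0.793
outer loop
vertex -0.789 -3.85 -0.797
vertex -0.99 -3.086 -1.36
vertex -0.125 -3.47 -1.148
endloop
endfacet
facet normal 0.593 -0.383 0.708
outer loop
vertex -0.789 -3.85 -0.797
vertex -0.125 -3.47 -1.148
vertex -0.83 -1.774 0.36
endloop
endfacet

endsolid


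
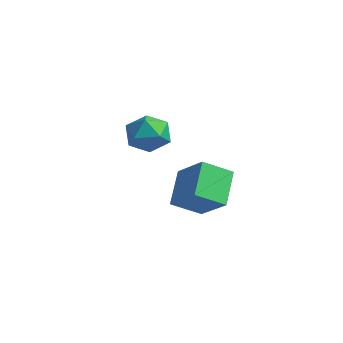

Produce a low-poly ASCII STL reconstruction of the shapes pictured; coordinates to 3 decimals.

solid 
facet normal -0.442 -0.236 0.866
outer loop
vertex -2.76 -2.546 1.097
vertex -2.818 -3.48 0.813
vertex -2.031 -3.166 1.3
endloop
endfacet
facet normal 0.004 0.316 0.949
outer loop
vertex -2.76 -2.546 1.097
vertex -2.031 -3.166 1.3
vertex -1.831 -2.258 0.997
endloop
endfacet
facet normal -0.205 0.837 0.508
outer loop
vertex -2.76 -2.546 1.097
vertex -1.831 -2.258 0.997
vertex -2.494 -2.011 0.323
endloop
endfacet
facet normal -0.779 0.608 0.152
outer loop
vertex -2.76 -2.546 1.097
vertex -2.494 -2.011 0.323
vertex -3.105 -2.766 0.209
endloop
endfacet
facet normal -0.926 -0.056 0.374
outer loop
vertex -2.76 -2.546 1.097
vertex -3.105 -2.766 0.209
vertex -2.818 -3.48 0.813
endloop
endfacet
facet normal 0.656 0.105 0.748
outer loop
vertex -1.831 -2.258 0.997
vertex -2.031 -3.166 1.3
vertex -1.315 -3.014 0.651
endloop
endfacet
facet normal -0.065 -0.787 0.613
outer loop
vertex -2.031 -3.166 1.3
vertex -2.818 -3.48 0.813
vertex -1.926 -3.769 0.537
endloop
endfacet
facet normal -0.849 -0.496 -0.183
outer loop
vertex -2.818 -3.48 0.813
vertex -3.105 -2.766 0.209
vertex -2.589 -3.522 -0.137
endloop
endfacet
facet normal -0.612 0.577 -0.540
outer loop
vertex -3.105 -2.766 0.209
vertex -2.494 -2.011 0.323
vertex -2.389 -2.614 -0.44
endloop
endfacet
facet normal 0.318 0.948 0.035
outer loop
vertex -2.494 -2.011 0.323
vertex -1.831 -2.258 0.997
vertex -1.602 -2.3 0.047
endloop
endfacet
facet normal 0.779 -0.608 -0.152
outer loop
vertex -1.66 -3.234 -0.237
vertex -1.315 -3.014 0.651
vertex -1.926 -3.769 0.537
endloop
endfacet
facet normal 0.205 -0.837 -0.508
outer loop
vertex -1.66 -3.234 -0.237
vertex -1.926 -3.769 0.537
vertex -2.589 -3.522 -0.137
endloop
endfacet
facet normal -0.004 -0.316 -0.949
outer loop
vertex -1.66 -3.234 -0.237
vertex -2.589 -3.522 -0.137
vertex -2.389 -2.614 -0.44
endloop
endfacet
facet normal 0.442 0.236 -0.866
outer loop
vertex -1.66 -3.234 -0.237
vertex -2.389 -2.614 -0.44
vertex -1.602 -2.3 0.047
endloop
endfacet
facet normal 0.926 0.056 -0.374
outer loop
vertex -1.66 -3.234 -0.237
vertex -1.602 -2.3 0.047
vertex -1.315 -3.014 0.651
endloop
endfacet
facet normal 0.612 -0.577 0.540
outer loop
vertex -1.926 -3.769 0.537
vertex -1.315 -3.014 0.651
vertex -2.031 -3.166 1.3
endloop
endfacet
facet normal -0.318 -0.948 -0.035
outer loop
vertex -2.589 -3.522 -0.137
vertex -1.926 -3.769 0.537
vertex -2.818 -3.48 0.813
endloop
endfacet
facet normal -0.656 -0.105 -0.748
outer loop
vertex -2.389 -2.614 -0.44
vertex -2.589 -3.522 -0.137
vertex -3.105 -2.766 0.209
endloop
endfacet
facet normal 0.065 0.787 -0.613
outer loop
vertex -1.602 -2.3 0.047
vertex -2.389 -2.614 -0.44
vertex -2.494 -2.011 0.323
endloop
endfacet
facet normal 0.849 0.496 0.183
outer loop
vertex -1.315 -3.014 0.651
vertex -1.602 -2.3 0.047
vertex -1.831 -2.258 0.997
endloop
endfacet
facet normal -0.805 -0.019 -0.593
outer loop
vertex 1.203 -4.506 -1.425
vertex 0.404 -3.517 -0.373
vertex 1.663 -3.434 -2.084
endloop
endfacet
facet normal 0.484 -0.600 -0.638
outer loop
vertex 3.016 -3.403 -1.087
vertex 1.203 -4.506 -1.425
vertex 1.663 -3.434 -2.084
endloop
endfacet
facet normal -0.805 -0.019 -0.593
outer loop
vertex 1.663 -3.434 -2.084
vertex 0.404 -3.517 -0.373
vertex 0.865 -2.445 -1.032
endloop
endfacet
facet normal 0.344 0.800 -0.491
outer loop
vertex 0.865 -2.445 -1.032
vertex 3.016 -3.403 -1.087
vertex 1.663 -3.434 -2.084
endloop
endfacet
facet normal -0.344 -0.800 0.491
outer loop
vertex 1.203 -4.506 -1.425
vertex 1.757 -3.486 0.624
vertex 0.404 -3.517 -0.373
endloop
endfacet
facet normal 0.484 -0.600 -0.637
outer loop
vertex 2.555 -4.475 -0.428
vertex 1.203 -4.506 -1.425
vertex 3.016 -3.403 -1.087
endloop
endfacet
facet normal -0.344 -0.800 0.491
outer loop
vertex 2.555 -4.475 -0.428
vertex 1.757 -3.486 0.624
vertex 1.203 -4.506 -1.425
endloop
endfacet
facet normal -0.484 0.600 0.638
outer loop
vertex 0.404 -3.517 -0.373
vertex 1.757 -3.486 0.624
vertex 0.865 -2.445 -1.032
endloop
endfacet
facet normal 0.344 0.800 -0.491
outer loop
vertex 2.217 -2.414 -0.035
vertex 3.016 -3.403 -1.087
vertex 0.865 -2.445 -1.032
endloop
endfacet
facet normal -0.484 0.600 0.638
outer loop
vertex 0.865 -2.445 -1.032
vertex 1.757 -3.486 0.624
vertex 2.217 -2.414 -0.035
endloop
endfacet
facet normal 0.805 0.019 0.593
outer loop
vertex 2.217 -2.414 -0.035
vertex 2.555 -4.475 -0.428
vertex 3.016 -3.403 -1.087
endloop
endfacet
facet normal 0.805 0.019 0.593
outer loop
vertex 1.757 -3.486 0.624
vertex 2.555 -4.475 -0.428
vertex 2.217 -2.414 -0.035
endloop
endfacet

endsolid


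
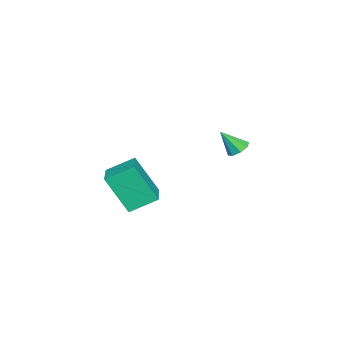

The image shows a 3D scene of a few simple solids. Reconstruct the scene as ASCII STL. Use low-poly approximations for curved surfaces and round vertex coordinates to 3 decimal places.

solid 
facet normal -0.911 -0.375 -0.168
outer loop
vertex -0.364 -2.3 -3.241
vertex -0.911 -1.26 -2.599
vertex -0.46 -1.314 -4.921
endloop
endfacet
facet normal 0.409 -0.777 -0.479
outer loop
vertex 1.271 -0.6 -4.601
vertex -0.364 -2.3 -3.241
vertex -0.46 -1.314 -4.921
endloop
endfacet
facet normal -0.911 -0.376 -0.168
outer loop
vertex -0.46 -1.314 -4.921
vertex -0.911 -1.26 -2.599
vertex -1.008 -0.273 -4.278
endloop
endfacet
facet normal -0.049 0.506 -0.861
outer loop
vertex -1.008 -0.273 -4.278
vertex 1.271 -0.6 -4.601
vertex -0.46 -1.314 -4.921
endloop
endfacet
facet normal 0.049 -0.506 0.861
outer loop
vertex -0.364 -2.3 -3.241
vertex 0.82 -0.546 -2.279
vertex -0.911 -1.26 -2.599
endloop
endfacet
facet normal 0.408 -0.777 -0.480
outer loop
vertex 1.368 -1.587 -2.922
vertex -0.364 -2.3 -3.241
vertex 1.271 -0.6 -4.601
endloop
endfacet
facet normal 0.050 -0.506 0.861
outer loop
vertex 1.368 -1.587 -2.922
vertex 0.82 -0.546 -2.279
vertex -0.364 -2.3 -3.241
endloop
endfacet
facet normal -0.409 0.776 0.480
outer loop
vertex -0.911 -1.26 -2.599
vertex 0.82 -0.546 -2.279
vertex -1.008 -0.273 -4.278
endloop
endfacet
facet normal -0.050 0.506 -0.861
outer loop
vertex 0.724 0.44 -3.959
vertex 1.271 -0.6 -4.601
vertex -1.008 -0.273 -4.278
endloop
endfacet
facet normal -0.408 0.777 0.479
outer loop
vertex -1.008 -0.273 -4.278
vertex 0.82 -0.546 -2.279
vertex 0.724 0.44 -3.959
endloop
endfacet
facet normal 0.911 0.376 0.168
outer loop
vertex 0.724 0.44 -3.959
vertex 1.368 -1.587 -2.922
vertex 1.271 -0.6 -4.601
endloop
endfacet
facet normal 0.911 0.376 0.168
outer loop
vertex 0.82 -0.546 -2.279
vertex 1.368 -1.587 -2.922
vertex 0.724 0.44 -3.959
endloop
endfacet
facet normal -0.253 0.557 -0.791
outer loop
vertex 1.444 3.758 -0.763
vertex 0.976 3.818 -0.571
vertex 1.417 4.072 -0.533
endloop
endfacet
facet normal 0.988 -0.025 0.150
outer loop
vertex 1.444 3.758 -0.763
vertex 1.417 4.072 -0.533
vertex 1.264 3.182 0.331
endloop
endfacet
facet normal -0.253 0.558 -0.790
outer loop
vertex 1.417 4.072 -0.533
vertex 0.976 3.818 -0.571
vertex 1.131 4.237 -0.325
endloop
endfacet
facet normal 0.680 0.447 0.581
outer loop
vertex 1.417 4.072 -0.533
vertex 1.131 4.237 -0.325
vertex 1.264 3.182 0.331
endloop
endfacet
facet normal -0.255 0.558 -0.790
outer loop
vertex 1.131 4.237 -0.325
vertex 0.976 3.818 -0.571
vertex 0.754 4.157 -0.26
endloop
endfacet
facet normal 0.033 0.531 0.847
outer loop
vertex 1.131 4.237 -0.325
vertex 0.754 4.157 -0.26
vertex 1.264 3.182 0.331
endloop
endfacet
facet normal -0.254 0.559 -0.790
outer loop
vertex 0.754 4.157 -0.26
vertex 0.976 3.818 -0.571
vertex 0.507 3.878 -0.378
endloop
endfacet
facet normal -0.581 0.178 0.795
outer loop
vertex 0.754 4.157 -0.26
vertex 0.507 3.878 -0.378
vertex 1.264 3.182 0.331
endloop
endfacet
facet normal -0.254 0.557 -0.791
outer loop
vertex 0.507 3.878 -0.378
vertex 0.976 3.818 -0.571
vertex 0.535 3.564 -0.608
endloop
endfacet
facet normal -0.795 -0.403 0.453
outer loop
vertex 0.507 3.878 -0.378
vertex 0.535 3.564 -0.608
vertex 1.264 3.182 0.331
endloop
endfacet
facet normal -0.255 0.558 -0.790
outer loop
vertex 0.535 3.564 -0.608
vertex 0.976 3.818 -0.571
vertex 0.821 3.399 -0.817
endloop
endfacet
facet normal -0.487 -0.873 0.023
outer loop
vertex 0.535 3.564 -0.608
vertex 0.821 3.399 -0.817
vertex 1.264 3.182 0.331
endloop
endfacet
facet normal -0.253 0.558 -0.790
outer loop
vertex 0.821 3.399 -0.817
vertex 0.976 3.818 -0.571
vertex 1.197 3.479 -0.881
endloop
endfacet
facet normal 0.162 -0.956 -0.243
outer loop
vertex 0.821 3.399 -0.817
vertex 1.197 3.479 -0.881
vertex 1.264 3.182 0.331
endloop
endfacet
facet normal -0.253 0.558 -0.790
outer loop
vertex 1.197 3.479 -0.881
vertex 0.976 3.818 -0.571
vertex 1.444 3.758 -0.763
endloop
endfacet
facet normal 0.774 -0.604 -0.191
outer loop
vertex 1.197 3.479 -0.881
vertex 1.444 3.758 -0.763
vertex 1.264 3.182 0.331
endloop
endfacet

endsolid


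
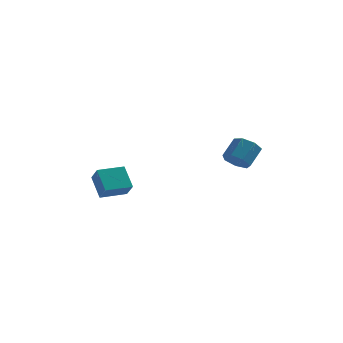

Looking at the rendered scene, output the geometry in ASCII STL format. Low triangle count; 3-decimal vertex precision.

solid 
facet normal -0.378 0.586 0.717
outer loop
vertex -4.315 -2.497 0.483
vertex -3.108 -1.749 0.507
vertex -4.704 -1.844 -0.256
endloop
endfacet
facet normal -0.850 -0.526 -0.017
outer loop
vertex -4.172 -2.671 -1.267
vertex -4.315 -2.497 0.483
vertex -4.704 -1.844 -0.256
endloop
endfacet
facet normal -0.378 0.586 0.717
outer loop
vertex -4.704 -1.844 -0.256
vertex -3.108 -1.749 0.507
vertex -3.497 -1.096 -0.232
endloop
endfacet
facet normal -0.368 0.616 -0.697
outer loop
vertex -3.497 -1.096 -0.232
vertex -4.172 -2.671 -1.267
vertex -4.704 -1.844 -0.256
endloop
endfacet
facet normal 0.368 -0.616 0.697
outer loop
vertex -4.315 -2.497 0.483
vertex -2.576 -2.576 -0.504
vertex -3.108 -1.749 0.507
endloop
endfacet
facet normal -0.850 -0.526 -0.017
outer loop
vertex -3.783 -3.324 -0.528
vertex -4.315 -2.497 0.483
vertex -4.172 -2.671 -1.267
endloop
endfacet
facet normal 0.368 -0.616 0.697
outer loop
vertex -3.783 -3.324 -0.528
vertex -2.576 -2.576 -0.504
vertex -4.315 -2.497 0.483
endloop
endfacet
facet normal 0.850 0.526 0.017
outer loop
vertex -3.108 -1.749 0.507
vertex -2.576 -2.576 -0.504
vertex -3.497 -1.096 -0.232
endloop
endfacet
facet normal -0.368 0.616 -0.697
outer loop
vertex -2.965 -1.923 -1.243
vertex -4.172 -2.671 -1.267
vertex -3.497 -1.096 -0.232
endloop
endfacet
facet normal 0.850 0.526 0.017
outer loop
vertex -3.497 -1.096 -0.232
vertex -2.576 -2.576 -0.504
vertex -2.965 -1.923 -1.243
endloop
endfacet
facet normal 0.378 -0.586 -0.717
outer loop
vertex -2.965 -1.923 -1.243
vertex -3.783 -3.324 -0.528
vertex -4.172 -2.671 -1.267
endloop
endfacet
facet normal 0.378 -0.586 -0.717
outer loop
vertex -2.576 -2.576 -0.504
vertex -3.783 -3.324 -0.528
vertex -2.965 -1.923 -1.243
endloop
endfacet
facet normal -0.378 -0.637 -0.672
outer loop
vertex 2.597 -1.225 1.019
vertex 2.209 -0.648 0.69
vertex 2.918 -0.901 0.531
endloop
endfacet
facet normal 0.792 -0.599 0.123
outer loop
vertex 2.597 -1.225 1.019
vertex 2.918 -0.901 0.531
vertex 3.08 -0.409 1.879
endloop
endfacet
facet normal 0.792 -0.599 0.123
outer loop
vertex 3.08 -0.409 1.879
vertex 2.918 -0.901 0.531
vertex 3.401 -0.085 1.391
endloop
endfacet
facet normal 0.378 0.637 0.672
outer loop
vertex 3.08 -0.409 1.879
vertex 3.401 -0.085 1.391
vertex 2.691 0.168 1.55
endloop
endfacet
facet normal -0.378 -0.637 -0.672
outer loop
vertex 2.918 -0.901 0.531
vertex 2.209 -0.648 0.69
vertex 2.705 -0.386 0.163
endloop
endfacet
facet normal 0.869 0.006 -0.494
outer loop
vertex 2.918 -0.901 0.531
vertex 2.705 -0.386 0.163
vertex 3.401 -0.085 1.391
endloop
endfacet
facet normal 0.869 0.006 -0.494
outer loop
vertex 3.401 -0.085 1.391
vertex 2.705 -0.386 0.163
vertex 3.188 0.43 1.023
endloop
endfacet
facet normal 0.377 0.637 0.672
outer loop
vertex 3.401 -0.085 1.391
vertex 3.188 0.43 1.023
vertex 2.691 0.168 1.55
endloop
endfacet
facet normal -0.377 -0.637 -0.672
outer loop
vertex 2.705 -0.386 0.163
vertex 2.209 -0.648 0.69
vertex 2.118 -0.068 0.191
endloop
endfacet
facet normal 0.293 0.606 -0.740
outer loop
vertex 2.705 -0.386 0.163
vertex 2.118 -0.068 0.191
vertex 3.188 0.43 1.023
endloop
endfacet
facet normal 0.292 0.607 -0.739
outer loop
vertex 3.188 0.43 1.023
vertex 2.118 -0.068 0.191
vertex 2.601 0.747 1.051
endloop
endfacet
facet normal 0.376 0.638 0.672
outer loop
vertex 3.188 0.43 1.023
vertex 2.601 0.747 1.051
vertex 2.691 0.168 1.55
endloop
endfacet
facet normal -0.377 -0.637 -0.672
outer loop
vertex 2.118 -0.068 0.191
vertex 2.209 -0.648 0.69
vertex 1.599 -0.187 0.595
endloop
endfacet
facet normal -0.505 0.750 -0.427
outer loop
vertex 2.118 -0.068 0.191
vertex 1.599 -0.187 0.595
vertex 2.601 0.747 1.051
endloop
endfacet
facet normal -0.504 0.750 -0.428
outer loop
vertex 2.601 0.747 1.051
vertex 1.599 -0.187 0.595
vertex 2.082 0.629 1.455
endloop
endfacet
facet normal 0.378 0.637 0.672
outer loop
vertex 2.601 0.747 1.051
vertex 2.082 0.629 1.455
vertex 2.691 0.168 1.55
endloop
endfacet
facet normal -0.377 -0.638 -0.672
outer loop
vertex 1.599 -0.187 0.595
vertex 2.209 -0.648 0.69
vertex 1.539 -0.653 1.071
endloop
endfacet
facet normal -0.922 0.329 0.206
outer loop
vertex 1.599 -0.187 0.595
vertex 1.539 -0.653 1.071
vertex 2.082 0.629 1.455
endloop
endfacet
facet normal -0.922 0.329 0.206
outer loop
vertex 2.082 0.629 1.455
vertex 1.539 -0.653 1.071
vertex 2.022 0.163 1.931
endloop
endfacet
facet normal 0.378 0.637 0.672
outer loop
vertex 2.082 0.629 1.455
vertex 2.022 0.163 1.931
vertex 2.691 0.168 1.55
endloop
endfacet
facet normal -0.377 -0.638 -0.671
outer loop
vertex 1.539 -0.653 1.071
vertex 2.209 -0.648 0.69
vertex 1.984 -1.115 1.26
endloop
endfacet
facet normal -0.644 -0.340 0.685
outer loop
vertex 1.539 -0.653 1.071
vertex 1.984 -1.115 1.26
vertex 2.022 0.163 1.931
endloop
endfacet
facet normal -0.643 -0.341 0.685
outer loop
vertex 2.022 0.163 1.931
vertex 1.984 -1.115 1.26
vertex 2.467 -0.299 2.119
endloop
endfacet
facet normal 0.378 0.637 0.672
outer loop
vertex 2.022 0.163 1.931
vertex 2.467 -0.299 2.119
vertex 2.691 0.168 1.55
endloop
endfacet
facet normal -0.378 -0.637 -0.671
outer loop
vertex 1.984 -1.115 1.26
vertex 2.209 -0.648 0.69
vertex 2.597 -1.225 1.019
endloop
endfacet
facet normal 0.120 -0.753 0.648
outer loop
vertex 1.984 -1.115 1.26
vertex 2.597 -1.225 1.019
vertex 2.467 -0.299 2.119
endloop
endfacet
facet normal 0.118 -0.753 0.648
outer loop
vertex 2.467 -0.299 2.119
vertex 2.597 -1.225 1.019
vertex 3.08 -0.409 1.879
endloop
endfacet
facet normal 0.377 0.637 0.672
outer loop
vertex 2.467 -0.299 2.119
vertex 3.08 -0.409 1.879
vertex 2.691 0.168 1.55
endloop
endfacet

endsolid


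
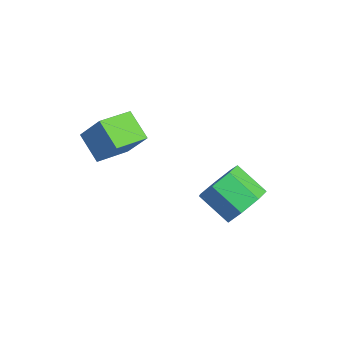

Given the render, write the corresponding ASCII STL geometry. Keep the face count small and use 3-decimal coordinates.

solid 
facet normal -0.831 -0.134 0.539
outer loop
vertex 1.449 -2.569 2.192
vertex 1.035 -1.236 1.885
vertex 0.79 -3.035 1.06
endloop
endfacet
facet normal 0.291 -0.932 0.215
outer loop
vertex 1.845 -2.864 0.375
vertex 1.449 -2.569 2.192
vertex 0.79 -3.035 1.06
endloop
endfacet
facet normal -0.831 -0.134 0.540
outer loop
vertex 0.79 -3.035 1.06
vertex 1.035 -1.236 1.885
vertex 0.375 -1.701 0.753
endloop
endfacet
facet normal -0.474 -0.335 -0.814
outer loop
vertex 0.375 -1.701 0.753
vertex 1.845 -2.864 0.375
vertex 0.79 -3.035 1.06
endloop
endfacet
facet normal 0.474 0.335 0.814
outer loop
vertex 1.449 -2.569 2.192
vertex 2.09 -1.065 1.2
vertex 1.035 -1.236 1.885
endloop
endfacet
facet normal 0.289 -0.933 0.215
outer loop
vertex 2.505 -2.399 1.507
vertex 1.449 -2.569 2.192
vertex 1.845 -2.864 0.375
endloop
endfacet
facet normal 0.474 0.335 0.814
outer loop
vertex 2.505 -2.399 1.507
vertex 2.09 -1.065 1.2
vertex 1.449 -2.569 2.192
endloop
endfacet
facet normal -0.290 0.933 -0.214
outer loop
vertex 1.035 -1.236 1.885
vertex 2.09 -1.065 1.2
vertex 0.375 -1.701 0.753
endloop
endfacet
facet normal -0.474 -0.335 -0.814
outer loop
vertex 1.431 -1.531 0.068
vertex 1.845 -2.864 0.375
vertex 0.375 -1.701 0.753
endloop
endfacet
facet normal -0.290 0.933 -0.215
outer loop
vertex 0.375 -1.701 0.753
vertex 2.09 -1.065 1.2
vertex 1.431 -1.531 0.068
endloop
endfacet
facet normal 0.831 0.134 -0.540
outer loop
vertex 1.431 -1.531 0.068
vertex 2.505 -2.399 1.507
vertex 1.845 -2.864 0.375
endloop
endfacet
facet normal 0.831 0.134 -0.539
outer loop
vertex 2.09 -1.065 1.2
vertex 2.505 -2.399 1.507
vertex 1.431 -1.531 0.068
endloop
endfacet
facet normal 0.740 0.408 -0.535
outer loop
vertex 4.164 2.23 -1.81
vertex 3.691 2.014 -2.629
vertex 3.634 2.82 -2.093
endloop
endfacet
facet normal 0.238 0.585 0.775
outer loop
vertex 4.164 2.23 -1.81
vertex 3.634 2.82 -2.093
vertex 3.061 1.623 -1.013
endloop
endfacet
facet normal 0.238 0.585 0.775
outer loop
vertex 3.061 1.623 -1.013
vertex 3.634 2.82 -2.093
vertex 2.532 2.213 -1.296
endloop
endfacet
facet normal -0.740 -0.407 0.535
outer loop
vertex 3.061 1.623 -1.013
vertex 2.532 2.213 -1.296
vertex 2.589 1.406 -1.831
endloop
endfacet
facet normal 0.740 0.408 -0.535
outer loop
vertex 3.634 2.82 -2.093
vertex 3.691 2.014 -2.629
vertex 3.148 2.803 -2.779
endloop
endfacet
facet normal -0.343 0.913 0.221
outer loop
vertex 3.634 2.82 -2.093
vertex 3.148 2.803 -2.779
vertex 2.532 2.213 -1.296
endloop
endfacet
facet normal -0.344 0.913 0.220
outer loop
vertex 2.532 2.213 -1.296
vertex 3.148 2.803 -2.779
vertex 2.045 2.195 -1.982
endloop
endfacet
facet normal -0.740 -0.407 0.536
outer loop
vertex 2.532 2.213 -1.296
vertex 2.045 2.195 -1.982
vertex 2.589 1.406 -1.831
endloop
endfacet
facet normal 0.740 0.407 -0.536
outer loop
vertex 3.148 2.803 -2.779
vertex 3.691 2.014 -2.629
vertex 3.07 2.191 -3.352
endloop
endfacet
facet normal -0.666 0.553 -0.500
outer loop
vertex 3.148 2.803 -2.779
vertex 3.07 2.191 -3.352
vertex 2.045 2.195 -1.982
endloop
endfacet
facet normal -0.666 0.553 -0.500
outer loop
vertex 2.045 2.195 -1.982
vertex 3.07 2.191 -3.352
vertex 1.968 1.584 -2.555
endloop
endfacet
facet normal -0.740 -0.408 0.535
outer loop
vertex 2.045 2.195 -1.982
vertex 1.968 1.584 -2.555
vertex 2.589 1.406 -1.831
endloop
endfacet
facet normal 0.740 0.408 -0.535
outer loop
vertex 3.07 2.191 -3.352
vertex 3.691 2.014 -2.629
vertex 3.461 1.446 -3.38
endloop
endfacet
facet normal -0.487 -0.224 -0.844
outer loop
vertex 3.07 2.191 -3.352
vertex 3.461 1.446 -3.38
vertex 1.968 1.584 -2.555
endloop
endfacet
facet normal -0.487 -0.223 -0.844
outer loop
vertex 1.968 1.584 -2.555
vertex 3.461 1.446 -3.38
vertex 2.358 0.838 -2.583
endloop
endfacet
facet normal -0.740 -0.407 0.535
outer loop
vertex 1.968 1.584 -2.555
vertex 2.358 0.838 -2.583
vertex 2.589 1.406 -1.831
endloop
endfacet
facet normal 0.740 0.408 -0.535
outer loop
vertex 3.461 1.446 -3.38
vertex 3.691 2.014 -2.629
vertex 4.025 1.128 -2.842
endloop
endfacet
facet normal 0.059 -0.831 -0.553
outer loop
vertex 3.461 1.446 -3.38
vertex 4.025 1.128 -2.842
vertex 2.358 0.838 -2.583
endloop
endfacet
facet normal 0.059 -0.832 -0.552
outer loop
vertex 2.358 0.838 -2.583
vertex 4.025 1.128 -2.842
vertex 2.922 0.521 -2.045
endloop
endfacet
facet normal -0.740 -0.408 0.535
outer loop
vertex 2.358 0.838 -2.583
vertex 2.922 0.521 -2.045
vertex 2.589 1.406 -1.831
endloop
endfacet
facet normal 0.740 0.408 -0.535
outer loop
vertex 4.025 1.128 -2.842
vertex 3.691 2.014 -2.629
vertex 4.338 1.477 -2.143
endloop
endfacet
facet normal 0.560 -0.814 0.155
outer loop
vertex 4.025 1.128 -2.842
vertex 4.338 1.477 -2.143
vertex 2.922 0.521 -2.045
endloop
endfacet
facet normal 0.560 -0.814 0.155
outer loop
vertex 2.922 0.521 -2.045
vertex 4.338 1.477 -2.143
vertex 3.235 0.87 -1.346
endloop
endfacet
facet normal -0.740 -0.408 0.535
outer loop
vertex 2.922 0.521 -2.045
vertex 3.235 0.87 -1.346
vertex 2.589 1.406 -1.831
endloop
endfacet
facet normal 0.740 0.408 -0.535
outer loop
vertex 4.338 1.477 -2.143
vertex 3.691 2.014 -2.629
vertex 4.164 2.23 -1.81
endloop
endfacet
facet normal 0.640 -0.182 0.747
outer loop
vertex 4.338 1.477 -2.143
vertex 4.164 2.23 -1.81
vertex 3.235 0.87 -1.346
endloop
endfacet
facet normal 0.640 -0.182 0.747
outer loop
vertex 3.235 0.87 -1.346
vertex 4.164 2.23 -1.81
vertex 3.061 1.623 -1.013
endloop
endfacet
facet normal -0.740 -0.408 0.535
outer loop
vertex 3.235 0.87 -1.346
vertex 3.061 1.623 -1.013
vertex 2.589 1.406 -1.831
endloop
endfacet

endsolid


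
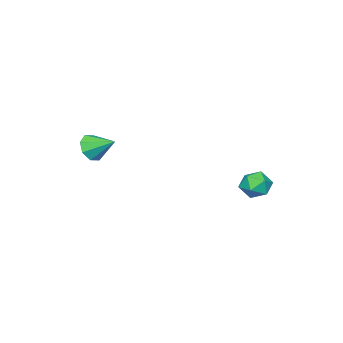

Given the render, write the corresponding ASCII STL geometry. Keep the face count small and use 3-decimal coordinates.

solid 
facet normal 0.136 -0.871 -0.471
outer loop
vertex 2.397 -2.429 -0.322
vertex 1.821 -2.259 -0.803
vertex 2.582 -2.141 -0.801
endloop
endfacet
facet normal 0.764 0.379 0.523
outer loop
vertex 2.397 -2.429 -0.322
vertex 2.582 -2.141 -0.801
vertex 1.639 -1.101 -0.177
endloop
endfacet
facet normal 0.136 -0.872 -0.471
outer loop
vertex 2.582 -2.141 -0.801
vertex 1.821 -2.259 -0.803
vertex 2.321 -1.922 -1.282
endloop
endfacet
facet normal 0.717 0.694 -0.073
outer loop
vertex 2.582 -2.141 -0.801
vertex 2.321 -1.922 -1.282
vertex 1.639 -1.101 -0.177
endloop
endfacet
facet normal 0.136 -0.872 -0.471
outer loop
vertex 2.321 -1.922 -1.282
vertex 1.821 -2.259 -0.803
vertex 1.767 -1.9 -1.483
endloop
endfacet
facet normal 0.213 0.843 -0.495
outer loop
vertex 2.321 -1.922 -1.282
vertex 1.767 -1.9 -1.483
vertex 1.639 -1.101 -0.177
endloop
endfacet
facet normal 0.137 -0.871 -0.471
outer loop
vertex 1.767 -1.9 -1.483
vertex 1.821 -2.259 -0.803
vertex 1.245 -2.089 -1.285
endloop
endfacet
facet normal -0.456 0.739 -0.497
outer loop
vertex 1.767 -1.9 -1.483
vertex 1.245 -2.089 -1.285
vertex 1.639 -1.101 -0.177
endloop
endfacet
facet normal 0.138 -0.871 -0.472
outer loop
vertex 1.245 -2.089 -1.285
vertex 1.821 -2.259 -0.803
vertex 1.06 -2.378 -0.806
endloop
endfacet
facet normal -0.893 0.443 -0.078
outer loop
vertex 1.245 -2.089 -1.285
vertex 1.06 -2.378 -0.806
vertex 1.639 -1.101 -0.177
endloop
endfacet
facet normal 0.138 -0.871 -0.471
outer loop
vertex 1.06 -2.378 -0.806
vertex 1.821 -2.259 -0.803
vertex 1.321 -2.597 -0.325
endloop
endfacet
facet normal -0.846 0.129 0.518
outer loop
vertex 1.06 -2.378 -0.806
vertex 1.321 -2.597 -0.325
vertex 1.639 -1.101 -0.177
endloop
endfacet
facet normal 0.138 -0.871 -0.471
outer loop
vertex 1.321 -2.597 -0.325
vertex 1.821 -2.259 -0.803
vertex 1.875 -2.618 -0.124
endloop
endfacet
facet normal -0.342 -0.020 0.940
outer loop
vertex 1.321 -2.597 -0.325
vertex 1.875 -2.618 -0.124
vertex 1.639 -1.101 -0.177
endloop
endfacet
facet normal 0.137 -0.871 -0.471
outer loop
vertex 1.875 -2.618 -0.124
vertex 1.821 -2.259 -0.803
vertex 2.397 -2.429 -0.322
endloop
endfacet
facet normal 0.327 0.084 0.941
outer loop
vertex 1.875 -2.618 -0.124
vertex 2.397 -2.429 -0.322
vertex 1.639 -1.101 -0.177
endloop
endfacet
facet normal -0.899 0.143 0.414
outer loop
vertex -2.454 3.639 -2.531
vertex -2.104 3.904 -1.863
vertex -2.291 4.417 -2.446
endloop
endfacet
facet normal -0.928 0.227 -0.295
outer loop
vertex -2.454 3.639 -2.531
vertex -2.291 4.417 -2.446
vertex -2.157 4.055 -3.146
endloop
endfacet
facet normal -0.706 -0.380 -0.598
outer loop
vertex -2.454 3.639 -2.531
vertex -2.157 4.055 -3.146
vertex -1.888 3.317 -2.995
endloop
endfacet
facet normal -0.539 -0.839 -0.076
outer loop
vertex -2.454 3.639 -2.531
vertex -1.888 3.317 -2.995
vertex -1.855 3.224 -2.202
endloop
endfacet
facet normal -0.658 -0.515 0.549
outer loop
vertex -2.454 3.639 -2.531
vertex -1.855 3.224 -2.202
vertex -2.104 3.904 -1.863
endloop
endfacet
facet normal -0.471 0.743 -0.475
outer loop
vertex -2.157 4.055 -3.146
vertex -2.291 4.417 -2.446
vertex -1.625 4.576 -2.858
endloop
endfacet
facet normal -0.423 0.609 0.671
outer loop
vertex -2.291 4.417 -2.446
vertex -2.104 3.904 -1.863
vertex -1.592 4.483 -2.065
endloop
endfacet
facet normal -0.035 -0.456 0.889
outer loop
vertex -2.104 3.904 -1.863
vertex -1.855 3.224 -2.202
vertex -1.323 3.745 -1.914
endloop
endfacet
facet normal 0.159 -0.980 -0.122
outer loop
vertex -1.855 3.224 -2.202
vertex -1.888 3.317 -2.995
vertex -1.189 3.383 -2.614
endloop
endfacet
facet normal -0.111 -0.238 -0.965
outer loop
vertex -1.888 3.317 -2.995
vertex -2.157 4.055 -3.146
vertex -1.376 3.896 -3.197
endloop
endfacet
facet normal 0.539 0.839 0.076
outer loop
vertex -1.026 4.161 -2.529
vertex -1.625 4.576 -2.858
vertex -1.592 4.483 -2.065
endloop
endfacet
facet normal 0.706 0.380 0.598
outer loop
vertex -1.026 4.161 -2.529
vertex -1.592 4.483 -2.065
vertex -1.323 3.745 -1.914
endloop
endfacet
facet normal 0.928 -0.227 0.295
outer loop
vertex -1.026 4.161 -2.529
vertex -1.323 3.745 -1.914
vertex -1.189 3.383 -2.614
endloop
endfacet
facet normal 0.899 -0.143 -0.414
outer loop
vertex -1.026 4.161 -2.529
vertex -1.189 3.383 -2.614
vertex -1.376 3.896 -3.197
endloop
endfacet
facet normal 0.658 0.515 -0.549
outer loop
vertex -1.026 4.161 -2.529
vertex -1.376 3.896 -3.197
vertex -1.625 4.576 -2.858
endloop
endfacet
facet normal -0.159 0.980 0.122
outer loop
vertex -1.592 4.483 -2.065
vertex -1.625 4.576 -2.858
vertex -2.291 4.417 -2.446
endloop
endfacet
facet normal 0.111 0.238 0.965
outer loop
vertex -1.323 3.745 -1.914
vertex -1.592 4.483 -2.065
vertex -2.104 3.904 -1.863
endloop
endfacet
facet normal 0.471 -0.743 0.475
outer loop
vertex -1.189 3.383 -2.614
vertex -1.323 3.745 -1.914
vertex -1.855 3.224 -2.202
endloop
endfacet
facet normal 0.423 -0.609 -0.671
outer loop
vertex -1.376 3.896 -3.197
vertex -1.189 3.383 -2.614
vertex -1.888 3.317 -2.995
endloop
endfacet
facet normal 0.035 0.456 -0.889
outer loop
vertex -1.625 4.576 -2.858
vertex -1.376 3.896 -3.197
vertex -2.157 4.055 -3.146
endloop
endfacet

endsolid


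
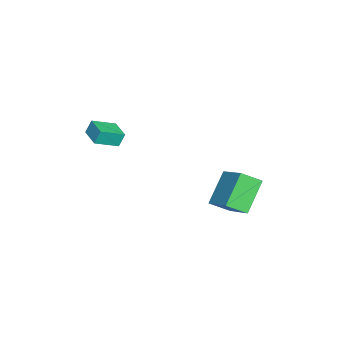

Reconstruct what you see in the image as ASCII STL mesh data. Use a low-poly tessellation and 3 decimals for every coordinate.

solid 
facet normal -0.690 -0.545 -0.476
outer loop
vertex -1.522 1.423 -4.361
vertex -2.944 1.904 -2.849
vertex -1.88 2.457 -5.026
endloop
endfacet
facet normal 0.667 -0.226 -0.710
outer loop
vertex -0.436 3.596 -4.031
vertex -1.522 1.423 -4.361
vertex -1.88 2.457 -5.026
endloop
endfacet
facet normal -0.691 -0.545 -0.476
outer loop
vertex -1.88 2.457 -5.026
vertex -2.944 1.904 -2.849
vertex -3.301 2.938 -3.514
endloop
endfacet
facet normal -0.279 0.808 -0.519
outer loop
vertex -3.301 2.938 -3.514
vertex -0.436 3.596 -4.031
vertex -1.88 2.457 -5.026
endloop
endfacet
facet normal 0.279 -0.808 0.519
outer loop
vertex -1.522 1.423 -4.361
vertex -1.5 3.043 -1.854
vertex -2.944 1.904 -2.849
endloop
endfacet
facet normal 0.668 -0.226 -0.710
outer loop
vertex -0.079 2.562 -3.366
vertex -1.522 1.423 -4.361
vertex -0.436 3.596 -4.031
endloop
endfacet
facet normal 0.279 -0.808 0.519
outer loop
vertex -0.079 2.562 -3.366
vertex -1.5 3.043 -1.854
vertex -1.522 1.423 -4.361
endloop
endfacet
facet normal -0.667 0.226 0.710
outer loop
vertex -2.944 1.904 -2.849
vertex -1.5 3.043 -1.854
vertex -3.301 2.938 -3.514
endloop
endfacet
facet normal -0.279 0.808 -0.520
outer loop
vertex -1.858 4.077 -2.519
vertex -0.436 3.596 -4.031
vertex -3.301 2.938 -3.514
endloop
endfacet
facet normal -0.667 0.225 0.710
outer loop
vertex -3.301 2.938 -3.514
vertex -1.5 3.043 -1.854
vertex -1.858 4.077 -2.519
endloop
endfacet
facet normal 0.690 0.545 0.476
outer loop
vertex -1.858 4.077 -2.519
vertex -0.079 2.562 -3.366
vertex -0.436 3.596 -4.031
endloop
endfacet
facet normal 0.691 0.545 0.476
outer loop
vertex -1.5 3.043 -1.854
vertex -0.079 2.562 -3.366
vertex -1.858 4.077 -2.519
endloop
endfacet
facet normal -0.824 -0.565 0.034
outer loop
vertex 0.817 -3.916 2.503
vertex 0.094 -2.893 1.974
vertex 0.976 -4.194 1.748
endloop
endfacet
facet normal 0.532 -0.752 0.389
outer loop
vertex 2.006 -3.487 1.706
vertex 0.817 -3.916 2.503
vertex 0.976 -4.194 1.748
endloop
endfacet
facet normal -0.824 -0.565 0.034
outer loop
vertex 0.976 -4.194 1.748
vertex 0.094 -2.893 1.974
vertex 0.253 -3.171 1.219
endloop
endfacet
facet normal 0.195 -0.338 -0.921
outer loop
vertex 0.253 -3.171 1.219
vertex 2.006 -3.487 1.706
vertex 0.976 -4.194 1.748
endloop
endfacet
facet normal -0.195 0.338 0.921
outer loop
vertex 0.817 -3.916 2.503
vertex 1.124 -2.186 1.932
vertex 0.094 -2.893 1.974
endloop
endfacet
facet normal 0.532 -0.752 0.389
outer loop
vertex 1.847 -3.209 2.461
vertex 0.817 -3.916 2.503
vertex 2.006 -3.487 1.706
endloop
endfacet
facet normal -0.195 0.338 0.921
outer loop
vertex 1.847 -3.209 2.461
vertex 1.124 -2.186 1.932
vertex 0.817 -3.916 2.503
endloop
endfacet
facet normal -0.532 0.752 -0.389
outer loop
vertex 0.094 -2.893 1.974
vertex 1.124 -2.186 1.932
vertex 0.253 -3.171 1.219
endloop
endfacet
facet normal 0.195 -0.338 -0.921
outer loop
vertex 1.283 -2.464 1.177
vertex 2.006 -3.487 1.706
vertex 0.253 -3.171 1.219
endloop
endfacet
facet normal -0.532 0.752 -0.389
outer loop
vertex 0.253 -3.171 1.219
vertex 1.124 -2.186 1.932
vertex 1.283 -2.464 1.177
endloop
endfacet
facet normal 0.824 0.565 -0.034
outer loop
vertex 1.283 -2.464 1.177
vertex 1.847 -3.209 2.461
vertex 2.006 -3.487 1.706
endloop
endfacet
facet normal 0.824 0.565 -0.034
outer loop
vertex 1.124 -2.186 1.932
vertex 1.847 -3.209 2.461
vertex 1.283 -2.464 1.177
endloop
endfacet

endsolid


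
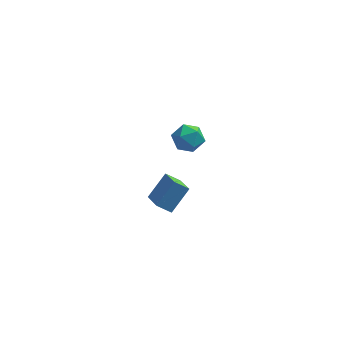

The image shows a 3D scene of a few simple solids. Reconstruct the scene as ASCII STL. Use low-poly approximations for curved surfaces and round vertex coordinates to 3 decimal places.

solid 
facet normal -0.052 0.883 0.467
outer loop
vertex -2.874 -1.581 3.217
vertex -2.816 -1.956 3.932
vertex -2.147 -1.713 3.548
endloop
endfacet
facet normal 0.252 0.952 -0.174
outer loop
vertex -2.874 -1.581 3.217
vertex -2.147 -1.713 3.548
vertex -2.257 -1.829 2.754
endloop
endfacet
facet normal -0.211 0.716 -0.665
outer loop
vertex -2.874 -1.581 3.217
vertex -2.257 -1.829 2.754
vertex -2.995 -2.145 2.648
endloop
endfacet
facet normal -0.801 0.502 -0.327
outer loop
vertex -2.874 -1.581 3.217
vertex -2.995 -2.145 2.648
vertex -3.341 -2.223 3.376
endloop
endfacet
facet normal -0.703 0.604 0.374
outer loop
vertex -2.874 -1.581 3.217
vertex -3.341 -2.223 3.376
vertex -2.816 -1.956 3.932
endloop
endfacet
facet normal 0.826 0.529 -0.192
outer loop
vertex -2.257 -1.829 2.754
vertex -2.147 -1.713 3.548
vertex -1.819 -2.357 3.184
endloop
endfacet
facet normal 0.333 0.418 0.845
outer loop
vertex -2.147 -1.713 3.548
vertex -2.816 -1.956 3.932
vertex -2.165 -2.435 3.912
endloop
endfacet
facet normal -0.719 -0.031 0.694
outer loop
vertex -2.816 -1.956 3.932
vertex -3.341 -2.223 3.376
vertex -2.903 -2.751 3.806
endloop
endfacet
facet normal -0.877 -0.199 -0.438
outer loop
vertex -3.341 -2.223 3.376
vertex -2.995 -2.145 2.648
vertex -3.013 -2.867 3.012
endloop
endfacet
facet normal 0.078 0.148 -0.986
outer loop
vertex -2.995 -2.145 2.648
vertex -2.257 -1.829 2.754
vertex -2.344 -2.624 2.628
endloop
endfacet
facet normal 0.801 -0.502 0.327
outer loop
vertex -2.286 -2.999 3.343
vertex -1.819 -2.357 3.184
vertex -2.165 -2.435 3.912
endloop
endfacet
facet normal 0.211 -0.716 0.665
outer loop
vertex -2.286 -2.999 3.343
vertex -2.165 -2.435 3.912
vertex -2.903 -2.751 3.806
endloop
endfacet
facet normal -0.252 -0.952 0.174
outer loop
vertex -2.286 -2.999 3.343
vertex -2.903 -2.751 3.806
vertex -3.013 -2.867 3.012
endloop
endfacet
facet normal 0.052 -0.883 -0.467
outer loop
vertex -2.286 -2.999 3.343
vertex -3.013 -2.867 3.012
vertex -2.344 -2.624 2.628
endloop
endfacet
facet normal 0.703 -0.604 -0.374
outer loop
vertex -2.286 -2.999 3.343
vertex -2.344 -2.624 2.628
vertex -1.819 -2.357 3.184
endloop
endfacet
facet normal 0.877 0.199 0.438
outer loop
vertex -2.165 -2.435 3.912
vertex -1.819 -2.357 3.184
vertex -2.147 -1.713 3.548
endloop
endfacet
facet normal -0.078 -0.148 0.986
outer loop
vertex -2.903 -2.751 3.806
vertex -2.165 -2.435 3.912
vertex -2.816 -1.956 3.932
endloop
endfacet
facet normal -0.826 -0.529 0.192
outer loop
vertex -3.013 -2.867 3.012
vertex -2.903 -2.751 3.806
vertex -3.341 -2.223 3.376
endloop
endfacet
facet normal -0.333 -0.418 -0.845
outer loop
vertex -2.344 -2.624 2.628
vertex -3.013 -2.867 3.012
vertex -2.995 -2.145 2.648
endloop
endfacet
facet normal 0.719 0.031 -0.694
outer loop
vertex -1.819 -2.357 3.184
vertex -2.344 -2.624 2.628
vertex -2.257 -1.829 2.754
endloop
endfacet
facet normal -0.496 -0.536 -0.683
outer loop
vertex -4.06 -1.595 -2.581
vertex -4.545 -0.492 -3.094
vertex -3.369 -1.543 -3.124
endloop
endfacet
facet normal 0.371 -0.842 0.392
outer loop
vertex -2.615 -0.728 -2.086
vertex -4.06 -1.595 -2.581
vertex -3.369 -1.543 -3.124
endloop
endfacet
facet normal -0.496 -0.536 -0.683
outer loop
vertex -3.369 -1.543 -3.124
vertex -4.545 -0.492 -3.094
vertex -3.854 -0.44 -3.637
endloop
endfacet
facet normal 0.785 0.059 -0.616
outer loop
vertex -3.854 -0.44 -3.637
vertex -2.615 -0.728 -2.086
vertex -3.369 -1.543 -3.124
endloop
endfacet
facet normal -0.785 -0.059 0.616
outer loop
vertex -4.06 -1.595 -2.581
vertex -3.791 0.323 -2.056
vertex -4.545 -0.492 -3.094
endloop
endfacet
facet normal 0.371 -0.842 0.392
outer loop
vertex -3.306 -0.78 -1.543
vertex -4.06 -1.595 -2.581
vertex -2.615 -0.728 -2.086
endloop
endfacet
facet normal -0.785 -0.059 0.616
outer loop
vertex -3.306 -0.78 -1.543
vertex -3.791 0.323 -2.056
vertex -4.06 -1.595 -2.581
endloop
endfacet
facet normal -0.371 0.842 -0.392
outer loop
vertex -4.545 -0.492 -3.094
vertex -3.791 0.323 -2.056
vertex -3.854 -0.44 -3.637
endloop
endfacet
facet normal 0.785 0.059 -0.616
outer loop
vertex -3.1 0.375 -2.599
vertex -2.615 -0.728 -2.086
vertex -3.854 -0.44 -3.637
endloop
endfacet
facet normal -0.371 0.842 -0.392
outer loop
vertex -3.854 -0.44 -3.637
vertex -3.791 0.323 -2.056
vertex -3.1 0.375 -2.599
endloop
endfacet
facet normal 0.496 0.536 0.683
outer loop
vertex -3.1 0.375 -2.599
vertex -3.306 -0.78 -1.543
vertex -2.615 -0.728 -2.086
endloop
endfacet
facet normal 0.496 0.536 0.683
outer loop
vertex -3.791 0.323 -2.056
vertex -3.306 -0.78 -1.543
vertex -3.1 0.375 -2.599
endloop
endfacet

endsolid


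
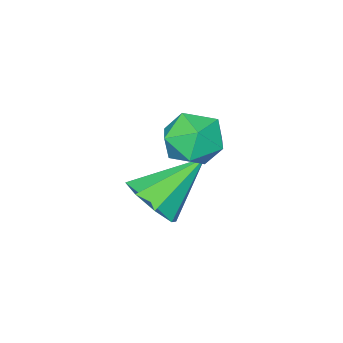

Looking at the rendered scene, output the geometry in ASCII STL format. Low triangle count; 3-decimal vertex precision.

solid 
facet normal 0.746 -0.230 -0.625
outer loop
vertex 2.719 -1.739 -3.7
vertex 2.141 -1.826 -4.358
vertex 2.618 -1.162 -4.033
endloop
endfacet
facet normal 0.300 0.516 0.803
outer loop
vertex 2.719 -1.739 -3.7
vertex 2.618 -1.162 -4.033
vertex 0.739 -1.394 -3.182
endloop
endfacet
facet normal 0.746 -0.230 -0.625
outer loop
vertex 2.618 -1.162 -4.033
vertex 2.141 -1.826 -4.358
vertex 2.238 -0.975 -4.556
endloop
endfacet
facet normal 0.027 0.947 0.319
outer loop
vertex 2.618 -1.162 -4.033
vertex 2.238 -0.975 -4.556
vertex 0.739 -1.394 -3.182
endloop
endfacet
facet normal 0.746 -0.230 -0.625
outer loop
vertex 2.238 -0.975 -4.556
vertex 2.141 -1.826 -4.358
vertex 1.801 -1.286 -4.963
endloop
endfacet
facet normal -0.433 0.878 -0.205
outer loop
vertex 2.238 -0.975 -4.556
vertex 1.801 -1.286 -4.963
vertex 0.739 -1.394 -3.182
endloop
endfacet
facet normal 0.746 -0.231 -0.625
outer loop
vertex 1.801 -1.286 -4.963
vertex 2.141 -1.826 -4.358
vertex 1.563 -1.914 -5.015
endloop
endfacet
facet normal -0.815 0.347 -0.465
outer loop
vertex 1.801 -1.286 -4.963
vertex 1.563 -1.914 -5.015
vertex 0.739 -1.394 -3.182
endloop
endfacet
facet normal 0.746 -0.230 -0.625
outer loop
vertex 1.563 -1.914 -5.015
vertex 2.141 -1.826 -4.358
vertex 1.664 -2.491 -4.682
endloop
endfacet
facet normal -0.892 -0.333 -0.306
outer loop
vertex 1.563 -1.914 -5.015
vertex 1.664 -2.491 -4.682
vertex 0.739 -1.394 -3.182
endloop
endfacet
facet normal 0.746 -0.231 -0.625
outer loop
vertex 1.664 -2.491 -4.682
vertex 2.141 -1.826 -4.358
vertex 2.044 -2.678 -4.159
endloop
endfacet
facet normal -0.620 -0.765 0.177
outer loop
vertex 1.664 -2.491 -4.682
vertex 2.044 -2.678 -4.159
vertex 0.739 -1.394 -3.182
endloop
endfacet
facet normal 0.746 -0.231 -0.625
outer loop
vertex 2.044 -2.678 -4.159
vertex 2.141 -1.826 -4.358
vertex 2.481 -2.367 -3.752
endloop
endfacet
facet normal -0.159 -0.695 0.701
outer loop
vertex 2.044 -2.678 -4.159
vertex 2.481 -2.367 -3.752
vertex 0.739 -1.394 -3.182
endloop
endfacet
facet normal 0.746 -0.231 -0.625
outer loop
vertex 2.481 -2.367 -3.752
vertex 2.141 -1.826 -4.358
vertex 2.719 -1.739 -3.7
endloop
endfacet
facet normal 0.223 -0.164 0.961
outer loop
vertex 2.481 -2.367 -3.752
vertex 2.719 -1.739 -3.7
vertex 0.739 -1.394 -3.182
endloop
endfacet
facet normal -0.757 0.641 0.131
outer loop
vertex 1.448 -0.053 -1.751
vertex 0.884 -0.666 -2.011
vertex 1.091 -0.594 -1.167
endloop
endfacet
facet normal -0.224 0.779 0.585
outer loop
vertex 1.448 -0.053 -1.751
vertex 1.091 -0.594 -1.167
vertex 1.938 -0.391 -1.113
endloop
endfacet
facet normal 0.364 0.909 0.202
outer loop
vertex 1.448 -0.053 -1.751
vertex 1.938 -0.391 -1.113
vertex 2.254 -0.337 -1.925
endloop
endfacet
facet normal 0.194 0.851 -0.488
outer loop
vertex 1.448 -0.053 -1.751
vertex 2.254 -0.337 -1.925
vertex 1.603 -0.507 -2.48
endloop
endfacet
facet normal -0.498 0.684 -0.532
outer loop
vertex 1.448 -0.053 -1.751
vertex 1.603 -0.507 -2.48
vertex 0.884 -0.666 -2.011
endloop
endfacet
facet normal -0.108 0.192 0.975
outer loop
vertex 1.938 -0.391 -1.113
vertex 1.091 -0.594 -1.167
vertex 1.677 -1.213 -0.98
endloop
endfacet
facet normal -0.970 -0.032 0.241
outer loop
vertex 1.091 -0.594 -1.167
vertex 0.884 -0.666 -2.011
vertex 1.026 -1.383 -1.535
endloop
endfacet
facet normal -0.552 0.041 -0.833
outer loop
vertex 0.884 -0.666 -2.011
vertex 1.603 -0.507 -2.48
vertex 1.342 -1.329 -2.347
endloop
endfacet
facet normal 0.569 0.309 -0.762
outer loop
vertex 1.603 -0.507 -2.48
vertex 2.254 -0.337 -1.925
vertex 2.189 -1.126 -2.293
endloop
endfacet
facet normal 0.844 0.403 0.355
outer loop
vertex 2.254 -0.337 -1.925
vertex 1.938 -0.391 -1.113
vertex 2.396 -1.054 -1.449
endloop
endfacet
facet normal -0.194 -0.851 0.488
outer loop
vertex 1.832 -1.667 -1.709
vertex 1.677 -1.213 -0.98
vertex 1.026 -1.383 -1.535
endloop
endfacet
facet normal -0.364 -0.909 -0.202
outer loop
vertex 1.832 -1.667 -1.709
vertex 1.026 -1.383 -1.535
vertex 1.342 -1.329 -2.347
endloop
endfacet
facet normal 0.224 -0.779 -0.585
outer loop
vertex 1.832 -1.667 -1.709
vertex 1.342 -1.329 -2.347
vertex 2.189 -1.126 -2.293
endloop
endfacet
facet normal 0.757 -0.641 -0.131
outer loop
vertex 1.832 -1.667 -1.709
vertex 2.189 -1.126 -2.293
vertex 2.396 -1.054 -1.449
endloop
endfacet
facet normal 0.498 -0.684 0.532
outer loop
vertex 1.832 -1.667 -1.709
vertex 2.396 -1.054 -1.449
vertex 1.677 -1.213 -0.98
endloop
endfacet
facet normal -0.569 -0.309 0.762
outer loop
vertex 1.026 -1.383 -1.535
vertex 1.677 -1.213 -0.98
vertex 1.091 -0.594 -1.167
endloop
endfacet
facet normal -0.844 -0.403 -0.355
outer loop
vertex 1.342 -1.329 -2.347
vertex 1.026 -1.383 -1.535
vertex 0.884 -0.666 -2.011
endloop
endfacet
facet normal 0.108 -0.192 -0.975
outer loop
vertex 2.189 -1.126 -2.293
vertex 1.342 -1.329 -2.347
vertex 1.603 -0.507 -2.48
endloop
endfacet
facet normal 0.970 0.032 -0.241
outer loop
vertex 2.396 -1.054 -1.449
vertex 2.189 -1.126 -2.293
vertex 2.254 -0.337 -1.925
endloop
endfacet
facet normal 0.552 -0.041 0.833
outer loop
vertex 1.677 -1.213 -0.98
vertex 2.396 -1.054 -1.449
vertex 1.938 -0.391 -1.113
endloop
endfacet

endsolid
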